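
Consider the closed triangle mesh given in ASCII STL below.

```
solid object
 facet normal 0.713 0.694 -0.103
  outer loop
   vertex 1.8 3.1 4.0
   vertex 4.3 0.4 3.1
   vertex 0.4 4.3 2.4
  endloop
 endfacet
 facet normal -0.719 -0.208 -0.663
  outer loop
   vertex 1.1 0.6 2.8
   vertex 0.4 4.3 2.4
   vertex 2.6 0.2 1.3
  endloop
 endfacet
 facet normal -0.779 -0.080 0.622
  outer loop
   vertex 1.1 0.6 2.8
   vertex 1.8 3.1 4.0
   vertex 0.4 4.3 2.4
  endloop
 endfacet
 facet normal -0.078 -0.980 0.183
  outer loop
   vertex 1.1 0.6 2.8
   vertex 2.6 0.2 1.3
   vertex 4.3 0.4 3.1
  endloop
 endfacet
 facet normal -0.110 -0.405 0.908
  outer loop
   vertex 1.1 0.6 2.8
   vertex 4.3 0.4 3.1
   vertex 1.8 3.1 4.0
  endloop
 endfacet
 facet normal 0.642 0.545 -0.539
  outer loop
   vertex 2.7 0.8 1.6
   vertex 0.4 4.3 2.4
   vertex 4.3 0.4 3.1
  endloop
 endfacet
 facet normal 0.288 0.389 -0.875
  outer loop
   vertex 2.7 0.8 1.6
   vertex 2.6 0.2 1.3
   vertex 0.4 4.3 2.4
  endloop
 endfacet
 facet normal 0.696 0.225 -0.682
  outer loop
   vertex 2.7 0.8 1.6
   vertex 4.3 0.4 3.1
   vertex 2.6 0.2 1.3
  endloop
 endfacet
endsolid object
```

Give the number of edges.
12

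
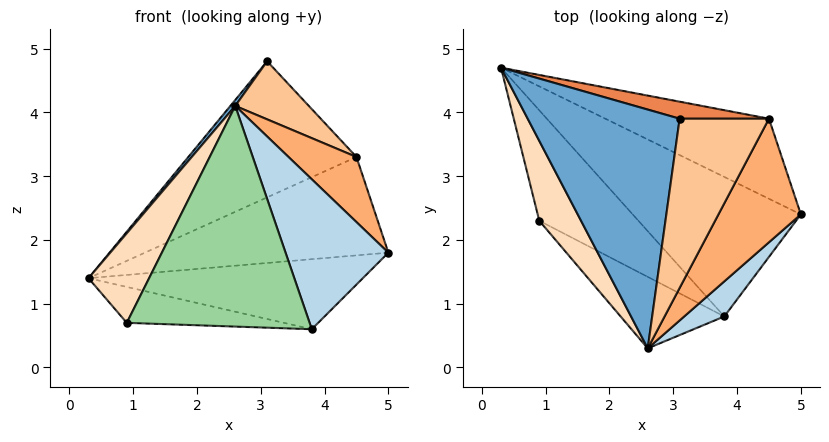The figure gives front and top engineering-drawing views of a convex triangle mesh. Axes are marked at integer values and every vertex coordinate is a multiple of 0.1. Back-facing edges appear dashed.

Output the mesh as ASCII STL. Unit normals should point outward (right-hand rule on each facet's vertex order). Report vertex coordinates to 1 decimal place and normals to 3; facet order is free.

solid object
 facet normal -0.774 -0.016 0.633
  outer loop
   vertex 3.1 3.9 4.8
   vertex 0.3 4.7 1.4
   vertex 2.6 0.3 4.1
  endloop
 endfacet
 facet normal 0.283 0.430 -0.857
  outer loop
   vertex 3.8 0.8 0.6
   vertex 0.3 4.7 1.4
   vertex 5.0 2.4 1.8
  endloop
 endfacet
 facet normal 0.731 -0.665 0.156
  outer loop
   vertex 3.8 0.8 0.6
   vertex 5.0 2.4 1.8
   vertex 2.6 0.3 4.1
  endloop
 endfacet
 facet normal 0.398 0.712 -0.579
  outer loop
   vertex 4.5 3.9 3.3
   vertex 5.0 2.4 1.8
   vertex 0.3 4.7 1.4
  endloop
 endfacet
 facet normal 0.132 0.984 0.123
  outer loop
   vertex 4.5 3.9 3.3
   vertex 0.3 4.7 1.4
   vertex 3.1 3.9 4.8
  endloop
 endfacet
 facet normal 0.782 -0.290 0.551
  outer loop
   vertex 4.5 3.9 3.3
   vertex 2.6 0.3 4.1
   vertex 5.0 2.4 1.8
  endloop
 endfacet
 facet normal 0.712 -0.228 0.664
  outer loop
   vertex 4.5 3.9 3.3
   vertex 3.1 3.9 4.8
   vertex 2.6 0.3 4.1
  endloop
 endfacet
 facet normal -0.911 -0.308 0.274
  outer loop
   vertex 0.9 2.3 0.7
   vertex 2.6 0.3 4.1
   vertex 0.3 4.7 1.4
  endloop
 endfacet
 facet normal 0.126 0.307 -0.943
  outer loop
   vertex 0.9 2.3 0.7
   vertex 0.3 4.7 1.4
   vertex 3.8 0.8 0.6
  endloop
 endfacet
 facet normal -0.449 -0.850 -0.275
  outer loop
   vertex 0.9 2.3 0.7
   vertex 3.8 0.8 0.6
   vertex 2.6 0.3 4.1
  endloop
 endfacet
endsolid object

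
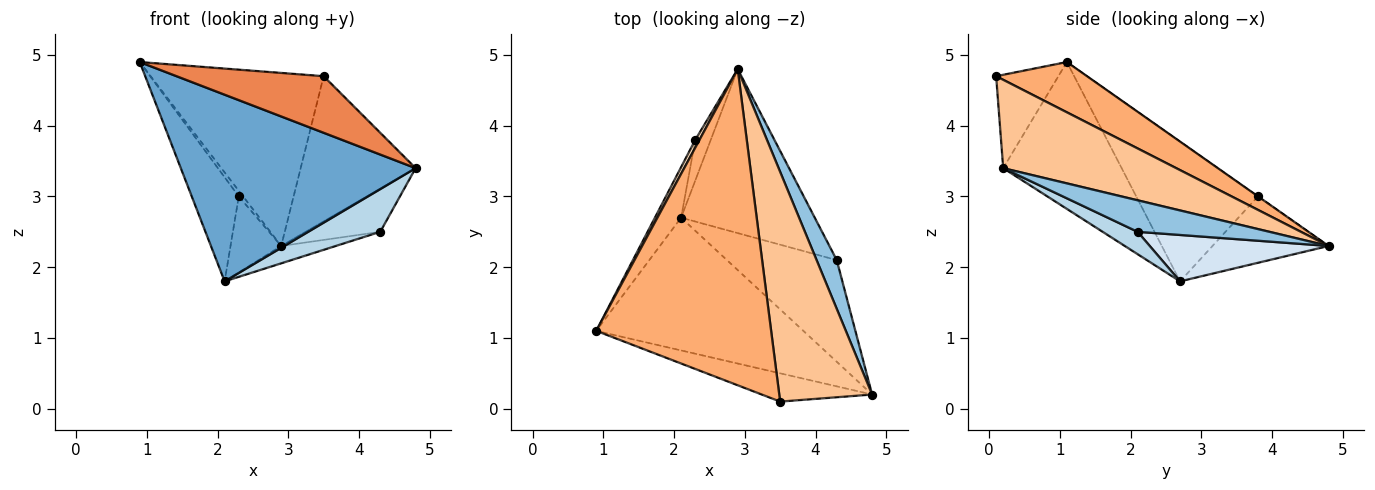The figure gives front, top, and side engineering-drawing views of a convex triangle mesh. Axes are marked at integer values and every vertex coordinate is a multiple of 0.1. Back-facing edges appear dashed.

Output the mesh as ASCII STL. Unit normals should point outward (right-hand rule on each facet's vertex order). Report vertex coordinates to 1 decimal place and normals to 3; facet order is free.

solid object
 facet normal -0.380 -0.754 -0.536
  outer loop
   vertex 2.1 2.7 1.8
   vertex 4.8 0.2 3.4
   vertex 0.9 1.1 4.9
  endloop
 endfacet
 facet normal 0.761 0.430 0.486
  outer loop
   vertex 4.3 2.1 2.5
   vertex 2.9 4.8 2.3
   vertex 4.8 0.2 3.4
  endloop
 endfacet
 facet normal 0.184 -0.381 -0.906
  outer loop
   vertex 4.3 2.1 2.5
   vertex 4.8 0.2 3.4
   vertex 2.1 2.7 1.8
  endloop
 endfacet
 facet normal 0.326 0.100 -0.940
  outer loop
   vertex 4.3 2.1 2.5
   vertex 2.1 2.7 1.8
   vertex 2.9 4.8 2.3
  endloop
 endfacet
 facet normal -0.354 -0.837 -0.418
  outer loop
   vertex 3.5 0.1 4.7
   vertex 0.9 1.1 4.9
   vertex 4.8 0.2 3.4
  endloop
 endfacet
 facet normal 0.244 0.466 0.851
  outer loop
   vertex 3.5 0.1 4.7
   vertex 2.9 4.8 2.3
   vertex 0.9 1.1 4.9
  endloop
 endfacet
 facet normal 0.627 0.416 0.659
  outer loop
   vertex 3.5 0.1 4.7
   vertex 4.8 0.2 3.4
   vertex 2.9 4.8 2.3
  endloop
 endfacet
 facet normal -0.037 0.588 0.808
  outer loop
   vertex 2.3 3.8 3.0
   vertex 0.9 1.1 4.9
   vertex 2.9 4.8 2.3
  endloop
 endfacet
 facet normal -0.919 0.355 -0.172
  outer loop
   vertex 2.3 3.8 3.0
   vertex 2.1 2.7 1.8
   vertex 0.9 1.1 4.9
  endloop
 endfacet
 facet normal -0.896 0.391 -0.209
  outer loop
   vertex 2.3 3.8 3.0
   vertex 2.9 4.8 2.3
   vertex 2.1 2.7 1.8
  endloop
 endfacet
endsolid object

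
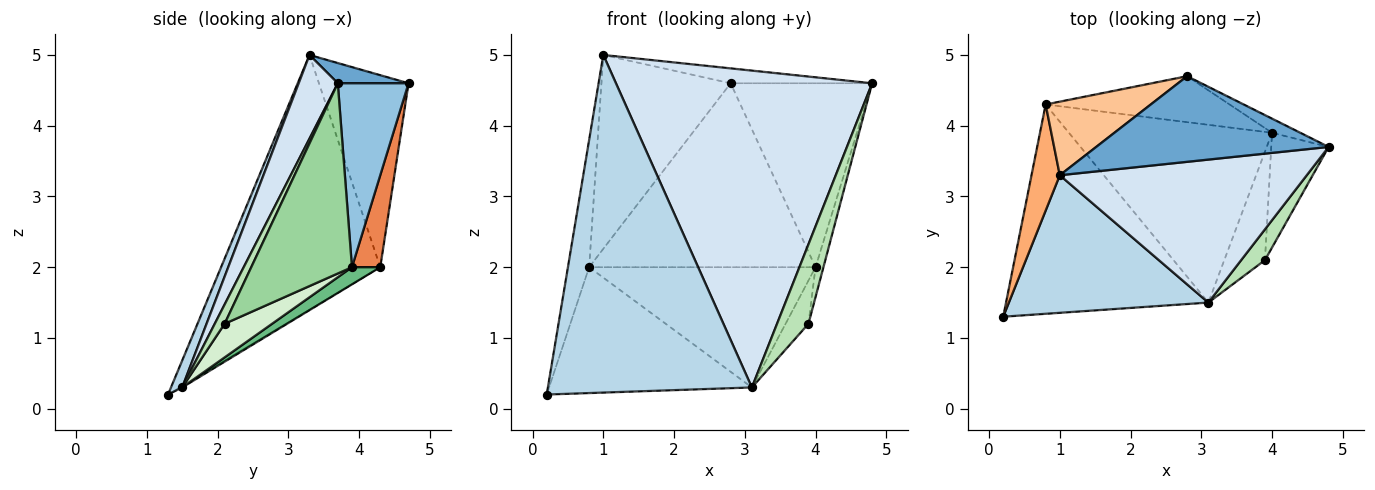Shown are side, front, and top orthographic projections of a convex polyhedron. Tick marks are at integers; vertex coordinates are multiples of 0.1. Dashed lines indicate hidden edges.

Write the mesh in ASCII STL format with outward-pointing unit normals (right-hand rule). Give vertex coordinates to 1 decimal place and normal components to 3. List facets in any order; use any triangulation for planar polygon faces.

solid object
 facet normal 0.085 0.171 0.982
  outer loop
   vertex 1.0 3.3 5.0
   vertex 4.8 3.7 4.6
   vertex 2.8 4.7 4.6
  endloop
 endfacet
 facet normal 0.446 0.892 -0.069
  outer loop
   vertex 4.0 3.9 2.0
   vertex 2.8 4.7 4.6
   vertex 4.8 3.7 4.6
  endloop
 endfacet
 facet normal 0.051 -0.925 0.377
  outer loop
   vertex 3.1 1.5 0.3
   vertex 1.0 3.3 5.0
   vertex 0.2 1.3 0.2
  endloop
 endfacet
 facet normal 0.138 -0.903 0.407
  outer loop
   vertex 3.1 1.5 0.3
   vertex 4.8 3.7 4.6
   vertex 1.0 3.3 5.0
  endloop
 endfacet
 facet normal 0.120 0.963 -0.241
  outer loop
   vertex 0.8 4.3 2.0
   vertex 2.8 4.7 4.6
   vertex 4.0 3.9 2.0
  endloop
 endfacet
 facet normal -0.985 0.131 0.109
  outer loop
   vertex 0.8 4.3 2.0
   vertex 0.2 1.3 0.2
   vertex 1.0 3.3 5.0
  endloop
 endfacet
 facet normal -0.544 0.784 0.298
  outer loop
   vertex 0.8 4.3 2.0
   vertex 1.0 3.3 5.0
   vertex 2.8 4.7 4.6
  endloop
 endfacet
 facet normal -0.006 0.515 -0.857
  outer loop
   vertex 0.8 4.3 2.0
   vertex 3.1 1.5 0.3
   vertex 0.2 1.3 0.2
  endloop
 endfacet
 facet normal 0.070 0.559 -0.826
  outer loop
   vertex 0.8 4.3 2.0
   vertex 4.0 3.9 2.0
   vertex 3.1 1.5 0.3
  endloop
 endfacet
 facet normal 0.955 0.075 -0.288
  outer loop
   vertex 3.9 2.1 1.2
   vertex 4.0 3.9 2.0
   vertex 4.8 3.7 4.6
  endloop
 endfacet
 facet normal 0.281 -0.895 0.347
  outer loop
   vertex 3.9 2.1 1.2
   vertex 4.8 3.7 4.6
   vertex 3.1 1.5 0.3
  endloop
 endfacet
 facet normal 0.609 0.294 -0.737
  outer loop
   vertex 3.9 2.1 1.2
   vertex 3.1 1.5 0.3
   vertex 4.0 3.9 2.0
  endloop
 endfacet
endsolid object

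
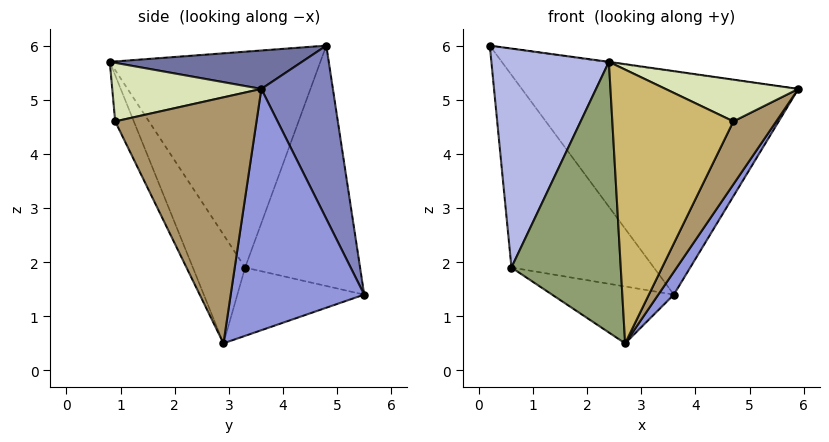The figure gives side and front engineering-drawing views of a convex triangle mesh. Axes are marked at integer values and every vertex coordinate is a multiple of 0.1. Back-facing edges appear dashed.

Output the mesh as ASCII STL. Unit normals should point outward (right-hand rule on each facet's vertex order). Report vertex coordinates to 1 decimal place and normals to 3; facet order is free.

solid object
 facet normal 0.139 0.002 0.990
  outer loop
   vertex 2.4 0.8 5.7
   vertex 5.9 3.6 5.2
   vertex 0.2 4.8 6.0
  endloop
 endfacet
 facet normal 0.238 0.919 0.315
  outer loop
   vertex 3.6 5.5 1.4
   vertex 0.2 4.8 6.0
   vertex 5.9 3.6 5.2
  endloop
 endfacet
 facet normal 0.829 -0.097 -0.550
  outer loop
   vertex 3.6 5.5 1.4
   vertex 5.9 3.6 5.2
   vertex 2.7 2.9 0.5
  endloop
 endfacet
 facet normal -0.869 -0.485 0.093
  outer loop
   vertex 0.6 3.3 1.9
   vertex 2.4 0.8 5.7
   vertex 0.2 4.8 6.0
  endloop
 endfacet
 facet normal -0.402 -0.841 -0.363
  outer loop
   vertex 0.6 3.3 1.9
   vertex 2.7 2.9 0.5
   vertex 2.4 0.8 5.7
  endloop
 endfacet
 facet normal -0.594 0.735 -0.327
  outer loop
   vertex 0.6 3.3 1.9
   vertex 0.2 4.8 6.0
   vertex 3.6 5.5 1.4
  endloop
 endfacet
 facet normal -0.444 0.426 -0.788
  outer loop
   vertex 0.6 3.3 1.9
   vertex 3.6 5.5 1.4
   vertex 2.7 2.9 0.5
  endloop
 endfacet
 facet normal 0.414 -0.369 0.832
  outer loop
   vertex 4.7 0.9 4.6
   vertex 5.9 3.6 5.2
   vertex 2.4 0.8 5.7
  endloop
 endfacet
 facet normal 0.818 -0.248 -0.520
  outer loop
   vertex 4.7 0.9 4.6
   vertex 2.7 2.9 0.5
   vertex 5.9 3.6 5.2
  endloop
 endfacet
 facet normal -0.141 -0.915 -0.378
  outer loop
   vertex 4.7 0.9 4.6
   vertex 2.4 0.8 5.7
   vertex 2.7 2.9 0.5
  endloop
 endfacet
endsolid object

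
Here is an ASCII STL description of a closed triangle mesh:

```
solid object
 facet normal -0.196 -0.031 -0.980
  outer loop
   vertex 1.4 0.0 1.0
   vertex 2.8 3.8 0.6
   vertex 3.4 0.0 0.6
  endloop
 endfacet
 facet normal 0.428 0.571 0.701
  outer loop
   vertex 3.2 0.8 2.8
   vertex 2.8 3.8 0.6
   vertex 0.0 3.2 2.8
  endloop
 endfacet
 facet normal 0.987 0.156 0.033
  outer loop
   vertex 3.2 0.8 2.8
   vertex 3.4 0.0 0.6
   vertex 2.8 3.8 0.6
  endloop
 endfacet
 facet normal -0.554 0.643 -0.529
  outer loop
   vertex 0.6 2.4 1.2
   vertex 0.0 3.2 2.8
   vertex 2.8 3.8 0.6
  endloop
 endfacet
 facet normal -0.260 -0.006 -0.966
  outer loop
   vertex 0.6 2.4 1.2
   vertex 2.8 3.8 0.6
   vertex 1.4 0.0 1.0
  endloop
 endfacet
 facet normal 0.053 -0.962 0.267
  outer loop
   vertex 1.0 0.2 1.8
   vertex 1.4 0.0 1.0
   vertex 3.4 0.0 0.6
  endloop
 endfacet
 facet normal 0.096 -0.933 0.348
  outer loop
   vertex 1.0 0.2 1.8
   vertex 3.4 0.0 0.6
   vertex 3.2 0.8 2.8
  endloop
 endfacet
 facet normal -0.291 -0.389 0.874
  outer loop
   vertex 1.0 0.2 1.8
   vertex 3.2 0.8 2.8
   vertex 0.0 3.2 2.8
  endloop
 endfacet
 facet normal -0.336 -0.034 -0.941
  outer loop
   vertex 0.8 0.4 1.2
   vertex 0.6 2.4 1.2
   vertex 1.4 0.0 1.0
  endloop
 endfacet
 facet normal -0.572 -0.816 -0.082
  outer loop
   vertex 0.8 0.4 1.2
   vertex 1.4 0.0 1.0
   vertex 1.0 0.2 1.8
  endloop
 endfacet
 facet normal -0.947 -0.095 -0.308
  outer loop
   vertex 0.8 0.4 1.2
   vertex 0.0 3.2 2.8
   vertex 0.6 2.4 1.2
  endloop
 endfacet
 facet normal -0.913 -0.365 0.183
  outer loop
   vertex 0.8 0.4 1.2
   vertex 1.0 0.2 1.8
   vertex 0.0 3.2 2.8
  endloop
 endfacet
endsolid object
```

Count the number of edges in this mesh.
18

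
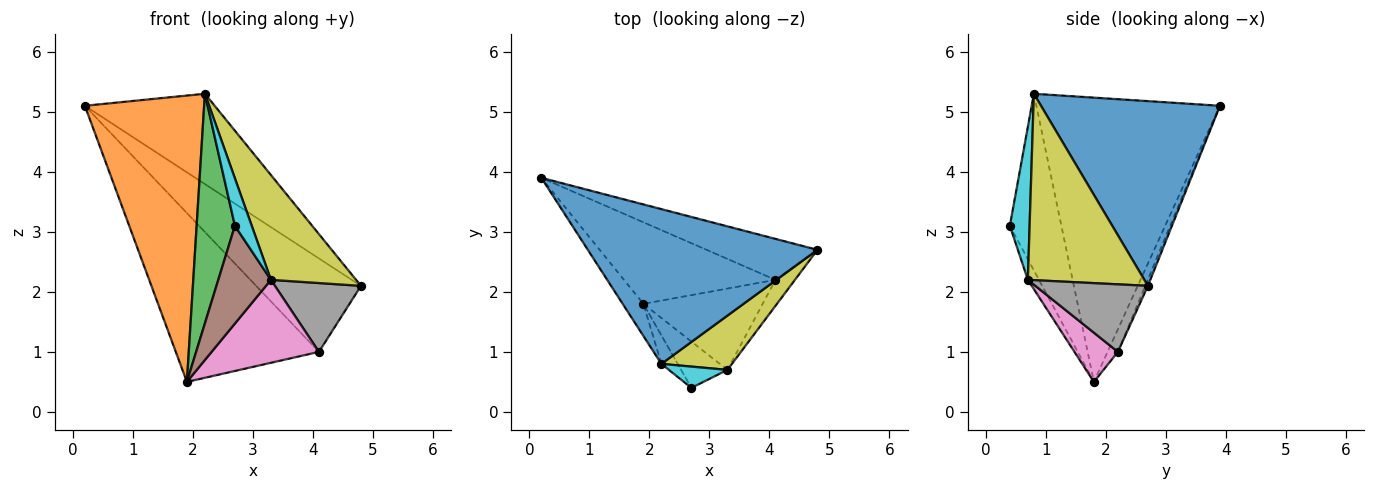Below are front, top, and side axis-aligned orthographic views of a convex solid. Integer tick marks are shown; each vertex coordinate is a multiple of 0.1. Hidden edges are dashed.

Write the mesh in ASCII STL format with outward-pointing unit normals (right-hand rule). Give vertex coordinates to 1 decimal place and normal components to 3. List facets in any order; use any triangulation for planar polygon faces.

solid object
 facet normal 0.571 0.414 0.709
  outer loop
   vertex 2.2 0.8 5.3
   vertex 4.8 2.7 2.1
   vertex 0.2 3.9 5.1
  endloop
 endfacet
 facet normal -0.837 -0.544 -0.061
  outer loop
   vertex 2.2 0.8 5.3
   vertex 0.2 3.9 5.1
   vertex 1.9 1.8 0.5
  endloop
 endfacet
 facet normal -0.801 -0.595 -0.074
  outer loop
   vertex 2.2 0.8 5.3
   vertex 1.9 1.8 0.5
   vertex 2.7 0.4 3.1
  endloop
 endfacet
 facet normal -0.023 0.916 -0.402
  outer loop
   vertex 4.1 2.2 1.0
   vertex 0.2 3.9 5.1
   vertex 4.8 2.7 2.1
  endloop
 endfacet
 facet normal -0.065 0.899 -0.434
  outer loop
   vertex 4.1 2.2 1.0
   vertex 1.9 1.8 0.5
   vertex 0.2 3.9 5.1
  endloop
 endfacet
 facet normal -0.187 -0.888 -0.421
  outer loop
   vertex 3.3 0.7 2.2
   vertex 2.7 0.4 3.1
   vertex 1.9 1.8 0.5
  endloop
 endfacet
 facet normal 0.278 -0.686 -0.673
  outer loop
   vertex 3.3 0.7 2.2
   vertex 1.9 1.8 0.5
   vertex 4.1 2.2 1.0
  endloop
 endfacet
 facet normal 0.774 -0.592 -0.224
  outer loop
   vertex 3.3 0.7 2.2
   vertex 4.1 2.2 1.0
   vertex 4.8 2.7 2.1
  endloop
 endfacet
 facet normal 0.772 -0.564 0.292
  outer loop
   vertex 3.3 0.7 2.2
   vertex 4.8 2.7 2.1
   vertex 2.2 0.8 5.3
  endloop
 endfacet
 facet normal 0.731 -0.623 0.279
  outer loop
   vertex 3.3 0.7 2.2
   vertex 2.2 0.8 5.3
   vertex 2.7 0.4 3.1
  endloop
 endfacet
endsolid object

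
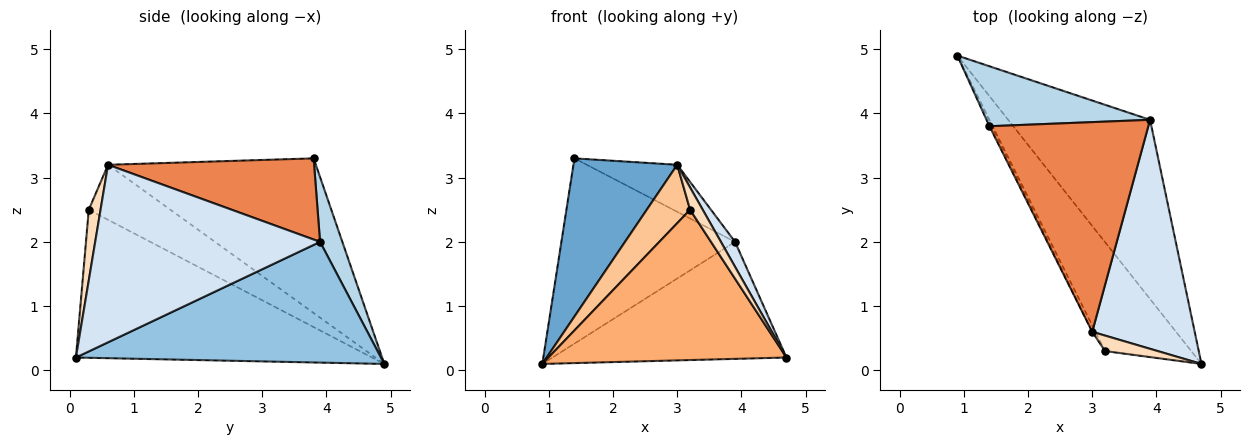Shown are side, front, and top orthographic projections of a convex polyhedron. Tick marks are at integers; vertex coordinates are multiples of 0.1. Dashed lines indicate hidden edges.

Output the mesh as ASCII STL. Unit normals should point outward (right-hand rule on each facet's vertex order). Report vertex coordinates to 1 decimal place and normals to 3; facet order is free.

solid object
 facet normal -0.895 -0.447 -0.014
  outer loop
   vertex 3.0 0.6 3.2
   vertex 1.4 3.8 3.3
   vertex 0.9 4.9 0.1
  endloop
 endfacet
 facet normal 0.580 0.445 -0.682
  outer loop
   vertex 3.9 3.9 2.0
   vertex 4.7 0.1 0.2
   vertex 0.9 4.9 0.1
  endloop
 endfacet
 facet normal 0.121 0.944 0.306
  outer loop
   vertex 3.9 3.9 2.0
   vertex 0.9 4.9 0.1
   vertex 1.4 3.8 3.3
  endloop
 endfacet
 facet normal 0.865 -0.054 0.499
  outer loop
   vertex 3.9 3.9 2.0
   vertex 3.0 0.6 3.2
   vertex 4.7 0.1 0.2
  endloop
 endfacet
 facet normal 0.446 0.196 0.873
  outer loop
   vertex 3.9 3.9 2.0
   vertex 1.4 3.8 3.3
   vertex 3.0 0.6 3.2
  endloop
 endfacet
 facet normal -0.710 -0.570 -0.413
  outer loop
   vertex 3.2 0.3 2.5
   vertex 0.9 4.9 0.1
   vertex 4.7 0.1 0.2
  endloop
 endfacet
 facet normal -0.882 -0.468 -0.052
  outer loop
   vertex 3.2 0.3 2.5
   vertex 3.0 0.6 3.2
   vertex 0.9 4.9 0.1
  endloop
 endfacet
 facet normal 0.608 -0.652 0.453
  outer loop
   vertex 3.2 0.3 2.5
   vertex 4.7 0.1 0.2
   vertex 3.0 0.6 3.2
  endloop
 endfacet
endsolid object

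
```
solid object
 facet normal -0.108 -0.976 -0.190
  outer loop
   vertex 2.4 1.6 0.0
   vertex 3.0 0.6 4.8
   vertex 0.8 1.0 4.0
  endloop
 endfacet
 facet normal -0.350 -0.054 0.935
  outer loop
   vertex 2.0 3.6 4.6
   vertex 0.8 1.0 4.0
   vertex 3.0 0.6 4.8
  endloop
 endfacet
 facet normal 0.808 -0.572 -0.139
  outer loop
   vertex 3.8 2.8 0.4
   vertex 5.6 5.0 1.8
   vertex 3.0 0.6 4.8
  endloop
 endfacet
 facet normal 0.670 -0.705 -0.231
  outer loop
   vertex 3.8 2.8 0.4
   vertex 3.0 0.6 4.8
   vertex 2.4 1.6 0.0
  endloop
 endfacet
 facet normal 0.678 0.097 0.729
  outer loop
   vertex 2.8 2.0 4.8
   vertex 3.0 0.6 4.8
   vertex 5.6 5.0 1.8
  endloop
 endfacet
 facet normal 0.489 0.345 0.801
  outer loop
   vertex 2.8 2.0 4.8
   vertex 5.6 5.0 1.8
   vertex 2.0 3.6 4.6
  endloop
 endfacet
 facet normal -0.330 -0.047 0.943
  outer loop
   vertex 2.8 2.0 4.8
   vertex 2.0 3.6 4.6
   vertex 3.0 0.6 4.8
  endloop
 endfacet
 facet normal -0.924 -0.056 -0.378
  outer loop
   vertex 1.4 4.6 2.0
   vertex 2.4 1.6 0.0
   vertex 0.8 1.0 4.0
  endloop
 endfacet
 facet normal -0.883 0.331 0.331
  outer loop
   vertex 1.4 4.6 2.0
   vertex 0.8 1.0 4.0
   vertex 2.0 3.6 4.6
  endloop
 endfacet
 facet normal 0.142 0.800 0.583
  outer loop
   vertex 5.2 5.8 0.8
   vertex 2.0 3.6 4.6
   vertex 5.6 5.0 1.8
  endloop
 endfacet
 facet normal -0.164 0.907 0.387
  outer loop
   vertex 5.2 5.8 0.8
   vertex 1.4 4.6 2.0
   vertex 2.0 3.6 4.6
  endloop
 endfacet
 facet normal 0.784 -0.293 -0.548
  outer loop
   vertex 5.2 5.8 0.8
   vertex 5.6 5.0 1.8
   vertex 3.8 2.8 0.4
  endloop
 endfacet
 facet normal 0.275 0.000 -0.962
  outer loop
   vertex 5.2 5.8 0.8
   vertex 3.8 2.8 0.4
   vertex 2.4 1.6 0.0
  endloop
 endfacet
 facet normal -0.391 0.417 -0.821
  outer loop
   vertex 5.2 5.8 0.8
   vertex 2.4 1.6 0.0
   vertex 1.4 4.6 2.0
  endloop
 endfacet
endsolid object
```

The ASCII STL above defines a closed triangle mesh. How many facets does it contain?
14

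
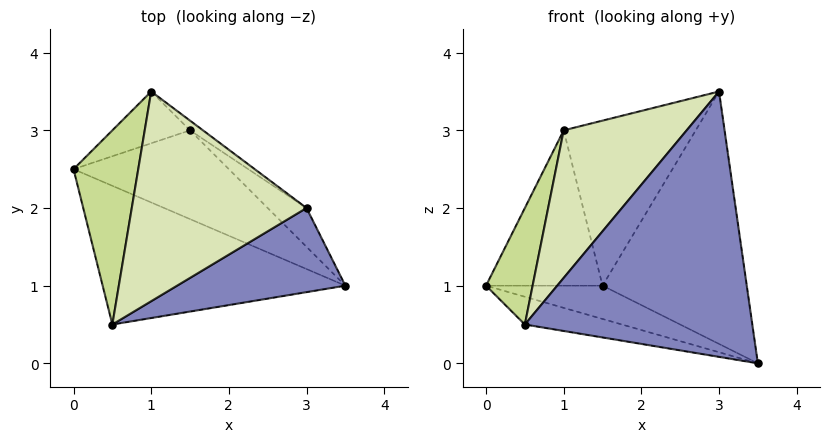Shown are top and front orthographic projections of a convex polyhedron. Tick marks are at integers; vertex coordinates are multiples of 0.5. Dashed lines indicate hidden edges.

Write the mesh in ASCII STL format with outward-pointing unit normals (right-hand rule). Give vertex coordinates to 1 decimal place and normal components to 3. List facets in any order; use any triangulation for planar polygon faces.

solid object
 facet normal -0.192 0.192 -0.962
  outer loop
   vertex 0.5 0.5 0.5
   vertex 0.0 2.5 1.0
   vertex 3.5 1.0 0.0
  endloop
 endfacet
 facet normal 0.205 -0.933 0.296
  outer loop
   vertex 3.0 2.0 3.5
   vertex 0.5 0.5 0.5
   vertex 3.5 1.0 0.0
  endloop
 endfacet
 facet normal -0.116 0.349 -0.930
  outer loop
   vertex 1.5 3.0 1.0
   vertex 3.5 1.0 0.0
   vertex 0.0 2.5 1.0
  endloop
 endfacet
 facet normal 0.674 0.730 -0.112
  outer loop
   vertex 1.5 3.0 1.0
   vertex 3.0 2.0 3.5
   vertex 3.5 1.0 0.0
  endloop
 endfacet
 facet normal -0.302 0.905 -0.302
  outer loop
   vertex 1.0 3.5 3.0
   vertex 1.5 3.0 1.0
   vertex 0.0 2.5 1.0
  endloop
 endfacet
 facet normal 0.607 0.793 -0.047
  outer loop
   vertex 1.0 3.5 3.0
   vertex 3.0 2.0 3.5
   vertex 1.5 3.0 1.0
  endloop
 endfacet
 facet normal -0.768 -0.329 0.549
  outer loop
   vertex 1.0 3.5 3.0
   vertex 0.0 2.5 1.0
   vertex 0.5 0.5 0.5
  endloop
 endfacet
 facet normal -0.537 -0.486 0.690
  outer loop
   vertex 1.0 3.5 3.0
   vertex 0.5 0.5 0.5
   vertex 3.0 2.0 3.5
  endloop
 endfacet
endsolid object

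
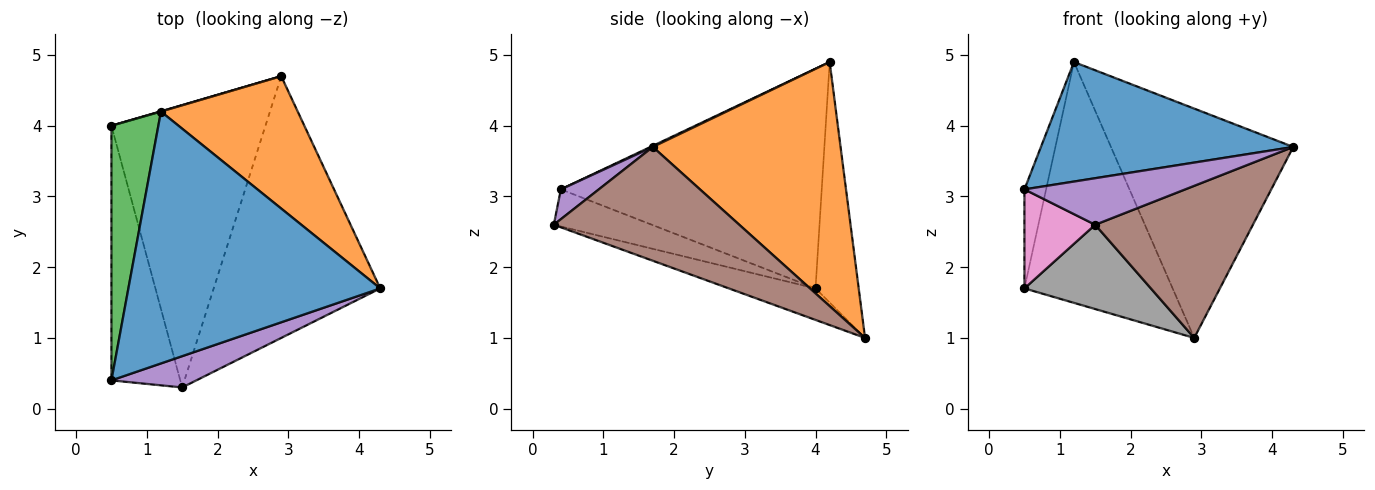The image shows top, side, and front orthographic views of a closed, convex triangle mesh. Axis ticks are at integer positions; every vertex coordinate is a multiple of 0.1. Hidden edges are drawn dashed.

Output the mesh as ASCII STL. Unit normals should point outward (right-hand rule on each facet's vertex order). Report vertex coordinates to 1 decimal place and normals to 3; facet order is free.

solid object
 facet normal 0.004 -0.429 0.903
  outer loop
   vertex 1.2 4.2 4.9
   vertex 0.5 0.4 3.1
   vertex 4.3 1.7 3.7
  endloop
 endfacet
 facet normal 0.666 0.646 0.373
  outer loop
   vertex 2.9 4.7 1.0
   vertex 1.2 4.2 4.9
   vertex 4.3 1.7 3.7
  endloop
 endfacet
 facet normal -0.975 0.081 0.208
  outer loop
   vertex 0.5 4.0 1.7
   vertex 0.5 0.4 3.1
   vertex 1.2 4.2 4.9
  endloop
 endfacet
 facet normal -0.280 0.960 0.001
  outer loop
   vertex 0.5 4.0 1.7
   vertex 1.2 4.2 4.9
   vertex 2.9 4.7 1.0
  endloop
 endfacet
 facet normal 0.192 -0.815 0.547
  outer loop
   vertex 1.5 0.3 2.6
   vertex 4.3 1.7 3.7
   vertex 0.5 0.4 3.1
  endloop
 endfacet
 facet normal 0.509 -0.433 -0.744
  outer loop
   vertex 1.5 0.3 2.6
   vertex 2.9 4.7 1.0
   vertex 4.3 1.7 3.7
  endloop
 endfacet
 facet normal -0.449 -0.324 -0.833
  outer loop
   vertex 1.5 0.3 2.6
   vertex 0.5 0.4 3.1
   vertex 0.5 4.0 1.7
  endloop
 endfacet
 facet normal -0.192 -0.281 -0.940
  outer loop
   vertex 1.5 0.3 2.6
   vertex 0.5 4.0 1.7
   vertex 2.9 4.7 1.0
  endloop
 endfacet
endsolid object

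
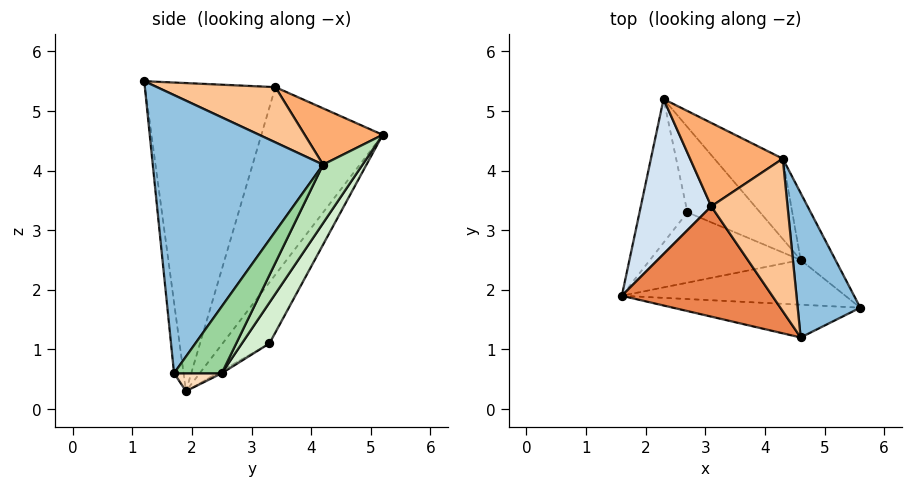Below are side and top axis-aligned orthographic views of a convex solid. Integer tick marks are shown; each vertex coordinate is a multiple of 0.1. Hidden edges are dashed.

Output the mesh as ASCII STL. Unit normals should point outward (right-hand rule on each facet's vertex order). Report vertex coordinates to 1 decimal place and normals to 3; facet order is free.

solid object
 facet normal -0.041 -0.993 -0.110
  outer loop
   vertex 4.6 1.2 5.5
   vertex 1.6 1.9 0.3
   vertex 5.6 1.7 0.6
  endloop
 endfacet
 facet normal 0.957 0.196 0.215
  outer loop
   vertex 4.3 4.2 4.1
   vertex 4.6 1.2 5.5
   vertex 5.6 1.7 0.6
  endloop
 endfacet
 facet normal -0.565 0.697 -0.443
  outer loop
   vertex 2.7 3.3 1.1
   vertex 1.6 1.9 0.3
   vertex 2.3 5.2 4.6
  endloop
 endfacet
 facet normal -0.906 -0.251 0.340
  outer loop
   vertex 3.1 3.4 5.4
   vertex 2.3 5.2 4.6
   vertex 1.6 1.9 0.3
  endloop
 endfacet
 facet normal -0.773 -0.510 0.377
  outer loop
   vertex 3.1 3.4 5.4
   vertex 1.6 1.9 0.3
   vertex 4.6 1.2 5.5
  endloop
 endfacet
 facet normal 0.443 0.521 0.730
  outer loop
   vertex 3.1 3.4 5.4
   vertex 4.3 4.2 4.1
   vertex 2.3 5.2 4.6
  endloop
 endfacet
 facet normal 0.537 0.400 0.742
  outer loop
   vertex 3.1 3.4 5.4
   vertex 4.6 1.2 5.5
   vertex 4.3 4.2 4.1
  endloop
 endfacet
 facet normal 0.079 0.099 -0.992
  outer loop
   vertex 4.6 2.5 0.6
   vertex 5.6 1.7 0.6
   vertex 1.6 1.9 0.3
  endloop
 endfacet
 facet normal -0.015 0.505 -0.863
  outer loop
   vertex 4.6 2.5 0.6
   vertex 1.6 1.9 0.3
   vertex 2.7 3.3 1.1
  endloop
 endfacet
 facet normal 0.594 0.742 -0.310
  outer loop
   vertex 4.6 2.5 0.6
   vertex 4.3 4.2 4.1
   vertex 5.6 1.7 0.6
  endloop
 endfacet
 facet normal 0.332 0.859 -0.389
  outer loop
   vertex 4.6 2.5 0.6
   vertex 2.3 5.2 4.6
   vertex 4.3 4.2 4.1
  endloop
 endfacet
 facet normal 0.248 0.863 -0.440
  outer loop
   vertex 4.6 2.5 0.6
   vertex 2.7 3.3 1.1
   vertex 2.3 5.2 4.6
  endloop
 endfacet
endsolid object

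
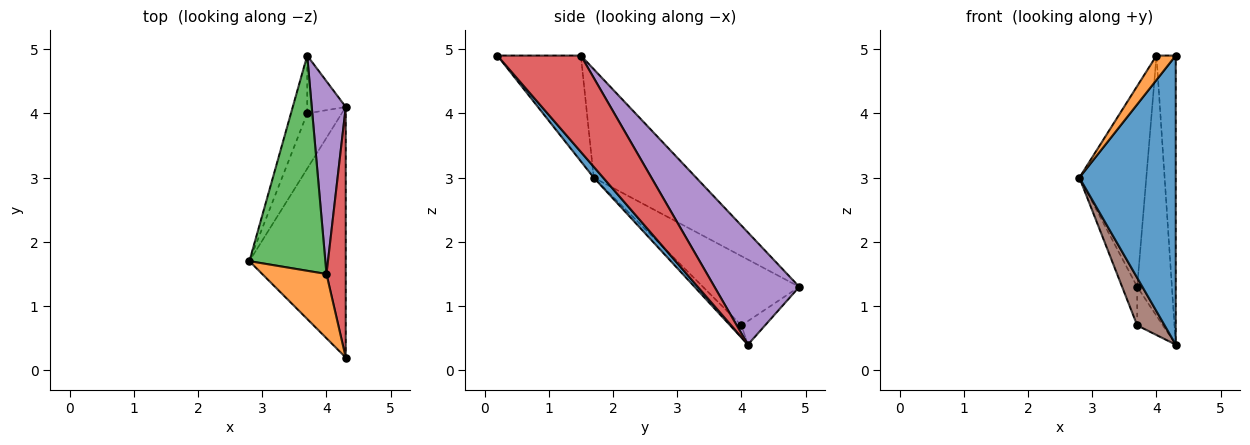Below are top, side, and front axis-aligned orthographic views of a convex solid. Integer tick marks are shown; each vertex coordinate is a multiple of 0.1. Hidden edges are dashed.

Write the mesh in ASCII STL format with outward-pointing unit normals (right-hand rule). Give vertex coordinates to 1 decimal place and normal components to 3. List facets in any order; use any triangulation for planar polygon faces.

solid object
 facet normal 0.074 -0.754 -0.653
  outer loop
   vertex 4.3 0.2 4.9
   vertex 2.8 1.7 3.0
   vertex 4.3 4.1 0.4
  endloop
 endfacet
 facet normal -0.839 -0.194 0.509
  outer loop
   vertex 4.0 1.5 4.9
   vertex 2.8 1.7 3.0
   vertex 4.3 0.2 4.9
  endloop
 endfacet
 facet normal -0.722 0.472 0.506
  outer loop
   vertex 4.0 1.5 4.9
   vertex 3.7 4.9 1.3
   vertex 2.8 1.7 3.0
  endloop
 endfacet
 facet normal 0.956 0.221 0.191
  outer loop
   vertex 4.0 1.5 4.9
   vertex 4.3 0.2 4.9
   vertex 4.3 4.1 0.4
  endloop
 endfacet
 facet normal 0.891 0.365 0.270
  outer loop
   vertex 4.0 1.5 4.9
   vertex 4.3 4.1 0.4
   vertex 3.7 4.9 1.3
  endloop
 endfacet
 facet normal -0.261 -0.630 -0.732
  outer loop
   vertex 3.7 4.0 0.7
   vertex 4.3 4.1 0.4
   vertex 2.8 1.7 3.0
  endloop
 endfacet
 facet normal -0.962 0.151 -0.226
  outer loop
   vertex 3.7 4.0 0.7
   vertex 2.8 1.7 3.0
   vertex 3.7 4.9 1.3
  endloop
 endfacet
 facet normal -0.453 0.494 -0.742
  outer loop
   vertex 3.7 4.0 0.7
   vertex 3.7 4.9 1.3
   vertex 4.3 4.1 0.4
  endloop
 endfacet
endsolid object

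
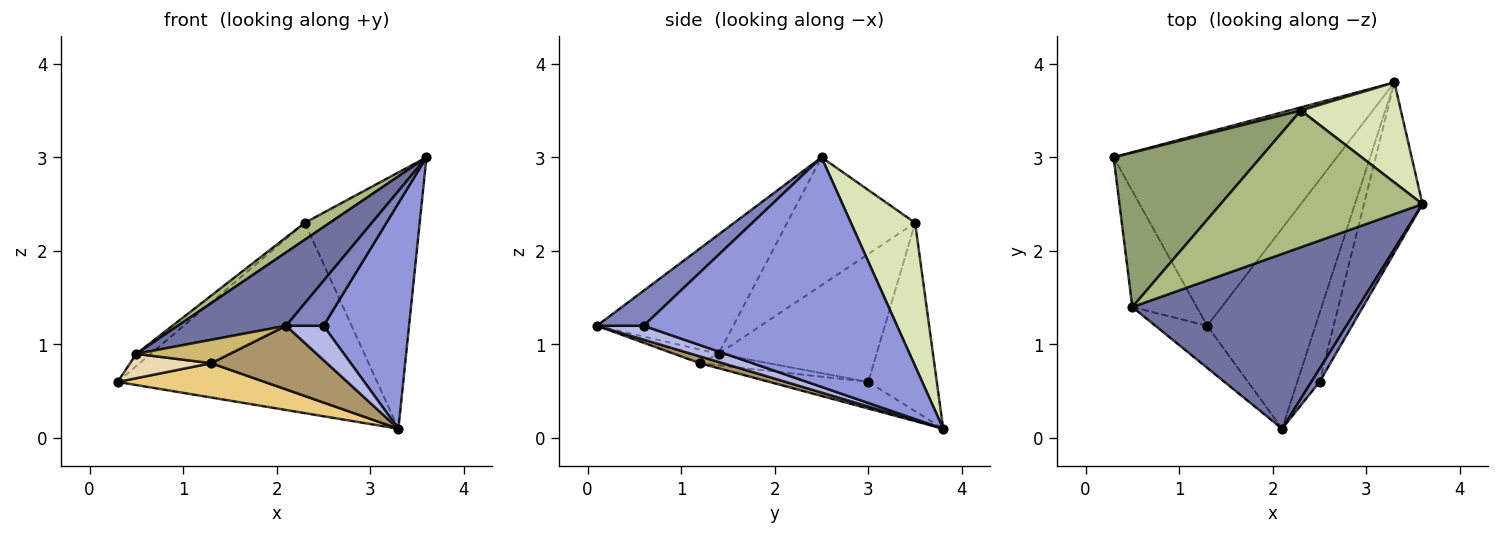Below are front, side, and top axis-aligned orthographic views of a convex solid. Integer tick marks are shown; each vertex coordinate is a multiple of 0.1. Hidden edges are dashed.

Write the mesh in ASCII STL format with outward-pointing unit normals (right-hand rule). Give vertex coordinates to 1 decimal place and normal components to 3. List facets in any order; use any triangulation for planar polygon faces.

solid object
 facet normal -0.438 -0.348 0.829
  outer loop
   vertex 0.5 1.4 0.9
   vertex 2.1 0.1 1.2
   vertex 3.6 2.5 3.0
  endloop
 endfacet
 facet normal 0.768 -0.615 0.179
  outer loop
   vertex 2.5 0.6 1.2
   vertex 3.6 2.5 3.0
   vertex 2.1 0.1 1.2
  endloop
 endfacet
 facet normal 0.921 -0.311 -0.235
  outer loop
   vertex 2.5 0.6 1.2
   vertex 3.3 3.8 0.1
   vertex 3.6 2.5 3.0
  endloop
 endfacet
 facet normal 0.488 -0.390 -0.781
  outer loop
   vertex 2.5 0.6 1.2
   vertex 2.1 0.1 1.2
   vertex 3.3 3.8 0.1
  endloop
 endfacet
 facet normal -0.655 0.059 0.753
  outer loop
   vertex 2.3 3.5 2.3
   vertex 0.3 3.0 0.6
   vertex 0.5 1.4 0.9
  endloop
 endfacet
 facet normal -0.532 -0.104 0.840
  outer loop
   vertex 2.3 3.5 2.3
   vertex 0.5 1.4 0.9
   vertex 3.6 2.5 3.0
  endloop
 endfacet
 facet normal -0.255 0.967 0.016
  outer loop
   vertex 2.3 3.5 2.3
   vertex 3.3 3.8 0.1
   vertex 0.3 3.0 0.6
  endloop
 endfacet
 facet normal 0.462 0.826 0.323
  outer loop
   vertex 2.3 3.5 2.3
   vertex 3.6 2.5 3.0
   vertex 3.3 3.8 0.1
  endloop
 endfacet
 facet normal 0.060 -0.302 -0.951
  outer loop
   vertex 1.3 1.2 0.8
   vertex 3.3 3.8 0.1
   vertex 2.1 0.1 1.2
  endloop
 endfacet
 facet normal -0.225 -0.473 -0.852
  outer loop
   vertex 1.3 1.2 0.8
   vertex 2.1 0.1 1.2
   vertex 0.5 1.4 0.9
  endloop
 endfacet
 facet normal -0.117 -0.173 -0.978
  outer loop
   vertex 1.3 1.2 0.8
   vertex 0.3 3.0 0.6
   vertex 3.3 3.8 0.1
  endloop
 endfacet
 facet normal -0.171 -0.202 -0.964
  outer loop
   vertex 1.3 1.2 0.8
   vertex 0.5 1.4 0.9
   vertex 0.3 3.0 0.6
  endloop
 endfacet
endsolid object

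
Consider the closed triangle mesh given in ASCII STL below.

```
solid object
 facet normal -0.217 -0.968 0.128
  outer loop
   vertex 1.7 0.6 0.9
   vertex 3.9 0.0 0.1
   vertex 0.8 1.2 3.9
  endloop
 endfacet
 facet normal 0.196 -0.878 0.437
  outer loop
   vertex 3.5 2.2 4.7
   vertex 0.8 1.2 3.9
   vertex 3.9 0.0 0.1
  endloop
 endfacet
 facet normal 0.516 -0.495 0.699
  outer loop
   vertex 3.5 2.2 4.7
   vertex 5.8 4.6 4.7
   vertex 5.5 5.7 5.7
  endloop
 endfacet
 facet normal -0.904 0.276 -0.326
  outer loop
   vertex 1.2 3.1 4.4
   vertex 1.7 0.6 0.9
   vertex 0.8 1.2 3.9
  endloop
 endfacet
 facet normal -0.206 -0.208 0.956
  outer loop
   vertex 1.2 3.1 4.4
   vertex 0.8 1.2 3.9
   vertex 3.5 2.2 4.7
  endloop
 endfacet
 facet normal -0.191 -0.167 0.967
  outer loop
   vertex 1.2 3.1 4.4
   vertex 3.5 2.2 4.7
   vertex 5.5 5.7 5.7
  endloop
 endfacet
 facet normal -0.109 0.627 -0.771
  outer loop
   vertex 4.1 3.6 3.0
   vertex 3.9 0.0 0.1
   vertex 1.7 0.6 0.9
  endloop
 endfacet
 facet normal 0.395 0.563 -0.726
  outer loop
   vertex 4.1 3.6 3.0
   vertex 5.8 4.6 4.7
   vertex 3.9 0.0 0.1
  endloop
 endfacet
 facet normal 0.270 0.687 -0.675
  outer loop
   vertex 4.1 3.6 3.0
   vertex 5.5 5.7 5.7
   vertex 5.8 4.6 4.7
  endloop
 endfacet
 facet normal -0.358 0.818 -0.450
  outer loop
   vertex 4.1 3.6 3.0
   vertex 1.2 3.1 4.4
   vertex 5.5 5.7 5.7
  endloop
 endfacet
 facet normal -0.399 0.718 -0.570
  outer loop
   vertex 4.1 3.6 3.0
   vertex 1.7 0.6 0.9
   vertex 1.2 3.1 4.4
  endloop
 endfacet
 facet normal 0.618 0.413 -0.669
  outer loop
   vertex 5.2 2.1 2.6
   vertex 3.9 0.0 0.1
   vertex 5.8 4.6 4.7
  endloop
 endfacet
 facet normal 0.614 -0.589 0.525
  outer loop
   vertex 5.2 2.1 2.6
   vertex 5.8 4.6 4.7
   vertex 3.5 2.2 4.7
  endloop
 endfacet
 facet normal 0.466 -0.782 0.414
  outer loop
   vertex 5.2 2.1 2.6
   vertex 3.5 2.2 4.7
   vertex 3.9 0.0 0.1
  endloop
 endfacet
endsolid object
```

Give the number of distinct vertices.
9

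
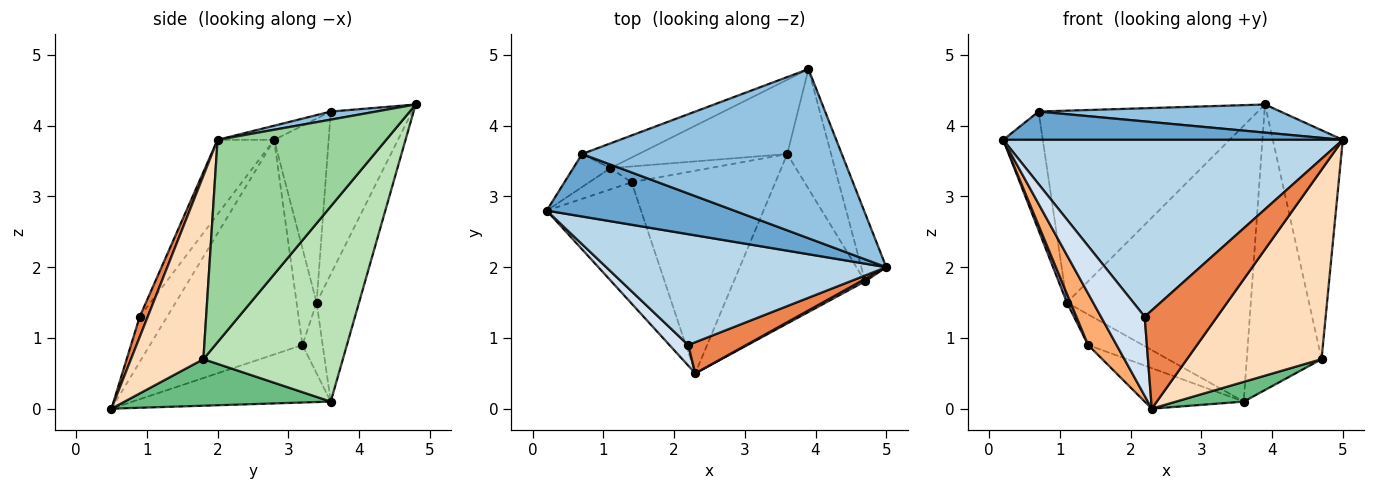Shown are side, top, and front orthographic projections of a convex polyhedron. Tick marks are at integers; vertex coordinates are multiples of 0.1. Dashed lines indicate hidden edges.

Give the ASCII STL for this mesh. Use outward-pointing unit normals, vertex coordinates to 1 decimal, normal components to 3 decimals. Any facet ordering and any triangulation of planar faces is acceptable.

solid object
 facet normal -0.069 -0.412 0.909
  outer loop
   vertex 0.7 3.6 4.2
   vertex 0.2 2.8 3.8
   vertex 5.0 2.0 3.8
  endloop
 endfacet
 facet normal 0.031 -0.164 0.986
  outer loop
   vertex 0.7 3.6 4.2
   vertex 5.0 2.0 3.8
   vertex 3.9 4.8 4.3
  endloop
 endfacet
 facet normal -0.140 -0.839 0.526
  outer loop
   vertex 2.2 0.9 1.3
   vertex 5.0 2.0 3.8
   vertex 0.2 2.8 3.8
  endloop
 endfacet
 facet normal -0.518 -0.828 0.215
  outer loop
   vertex 2.2 0.9 1.3
   vertex 0.2 2.8 3.8
   vertex 2.3 0.5 0.0
  endloop
 endfacet
 facet normal 0.105 -0.948 0.300
  outer loop
   vertex 2.2 0.9 1.3
   vertex 2.3 0.5 0.0
   vertex 5.0 2.0 3.8
  endloop
 endfacet
 facet normal -0.902 -0.169 -0.397
  outer loop
   vertex 1.4 3.2 0.9
   vertex 2.3 0.5 0.0
   vertex 0.2 2.8 3.8
  endloop
 endfacet
 facet normal -0.365 0.183 -0.913
  outer loop
   vertex 1.4 3.2 0.9
   vertex 3.6 3.6 0.1
   vertex 2.3 0.5 0.0
  endloop
 endfacet
 facet normal 0.474 -0.881 0.011
  outer loop
   vertex 4.7 1.8 0.7
   vertex 5.0 2.0 3.8
   vertex 2.3 0.5 0.0
  endloop
 endfacet
 facet normal 0.332 -0.109 -0.937
  outer loop
   vertex 4.7 1.8 0.7
   vertex 2.3 0.5 0.0
   vertex 3.6 3.6 0.1
  endloop
 endfacet
 facet normal 0.918 0.381 -0.113
  outer loop
   vertex 4.7 1.8 0.7
   vertex 3.9 4.8 4.3
   vertex 5.0 2.0 3.8
  endloop
 endfacet
 facet normal 0.865 0.464 -0.194
  outer loop
   vertex 4.7 1.8 0.7
   vertex 3.6 3.6 0.1
   vertex 3.9 4.8 4.3
  endloop
 endfacet
 facet normal -0.799 0.580 -0.161
  outer loop
   vertex 1.1 3.4 1.5
   vertex 0.2 2.8 3.8
   vertex 0.7 3.6 4.2
  endloop
 endfacet
 facet normal -0.903 -0.165 -0.396
  outer loop
   vertex 1.1 3.4 1.5
   vertex 1.4 3.2 0.9
   vertex 0.2 2.8 3.8
  endloop
 endfacet
 facet normal -0.345 0.931 -0.120
  outer loop
   vertex 1.1 3.4 1.5
   vertex 0.7 3.6 4.2
   vertex 3.9 4.8 4.3
  endloop
 endfacet
 facet normal -0.217 0.942 -0.254
  outer loop
   vertex 1.1 3.4 1.5
   vertex 3.9 4.8 4.3
   vertex 3.6 3.6 0.1
  endloop
 endfacet
 facet normal -0.312 0.843 -0.437
  outer loop
   vertex 1.1 3.4 1.5
   vertex 3.6 3.6 0.1
   vertex 1.4 3.2 0.9
  endloop
 endfacet
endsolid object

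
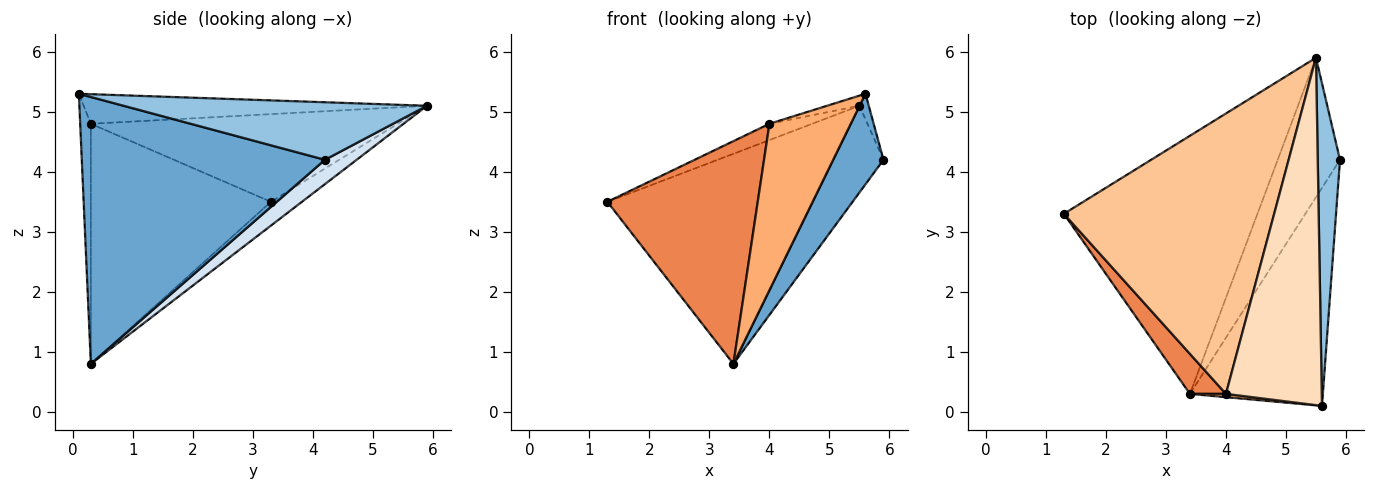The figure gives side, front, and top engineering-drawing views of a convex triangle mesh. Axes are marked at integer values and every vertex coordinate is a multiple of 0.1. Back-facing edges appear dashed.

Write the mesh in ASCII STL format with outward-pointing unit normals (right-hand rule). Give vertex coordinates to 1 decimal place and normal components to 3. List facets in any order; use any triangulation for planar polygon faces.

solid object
 facet normal 0.880 -0.182 -0.438
  outer loop
   vertex 3.4 0.3 0.8
   vertex 5.9 4.2 4.2
   vertex 5.6 0.1 5.3
  endloop
 endfacet
 facet normal 0.932 0.029 0.361
  outer loop
   vertex 5.5 5.9 5.1
   vertex 5.6 0.1 5.3
   vertex 5.9 4.2 4.2
  endloop
 endfacet
 facet normal -0.095 0.628 -0.772
  outer loop
   vertex 5.5 5.9 5.1
   vertex 3.4 0.3 0.8
   vertex 1.3 3.3 3.5
  endloop
 endfacet
 facet normal 0.315 0.501 -0.806
  outer loop
   vertex 5.5 5.9 5.1
   vertex 5.9 4.2 4.2
   vertex 3.4 0.3 0.8
  endloop
 endfacet
 facet normal -0.763 -0.637 0.114
  outer loop
   vertex 4.0 0.3 4.8
   vertex 1.3 3.3 3.5
   vertex 3.4 0.3 0.8
  endloop
 endfacet
 facet normal -0.130 -0.991 0.020
  outer loop
   vertex 4.0 0.3 4.8
   vertex 3.4 0.3 0.8
   vertex 5.6 0.1 5.3
  endloop
 endfacet
 facet normal -0.384 0.054 0.922
  outer loop
   vertex 4.0 0.3 4.8
   vertex 5.5 5.9 5.1
   vertex 1.3 3.3 3.5
  endloop
 endfacet
 facet normal -0.295 0.028 0.955
  outer loop
   vertex 4.0 0.3 4.8
   vertex 5.6 0.1 5.3
   vertex 5.5 5.9 5.1
  endloop
 endfacet
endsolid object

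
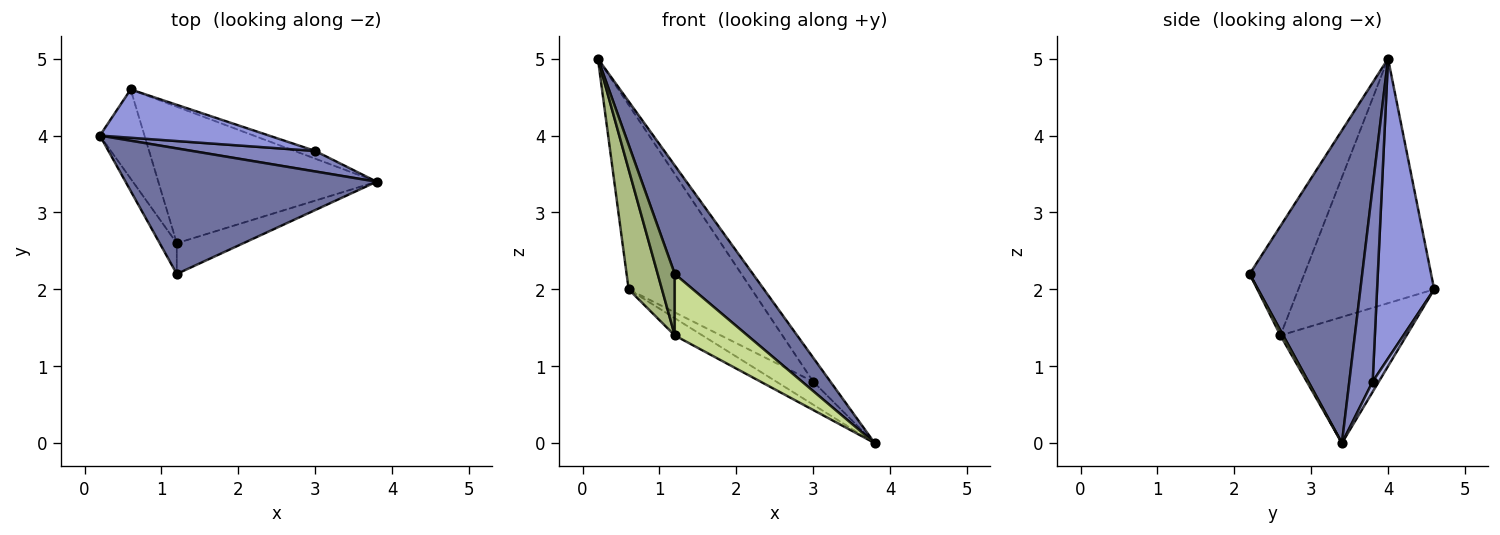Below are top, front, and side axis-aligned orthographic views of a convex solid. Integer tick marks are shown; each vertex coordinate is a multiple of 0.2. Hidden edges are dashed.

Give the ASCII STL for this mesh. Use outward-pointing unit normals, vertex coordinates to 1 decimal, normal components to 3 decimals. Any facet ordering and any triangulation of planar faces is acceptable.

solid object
 facet normal 0.686 -0.476 0.551
  outer loop
   vertex 1.2 2.2 2.2
   vertex 3.8 3.4 0.0
   vertex 0.2 4.0 5.0
  endloop
 endfacet
 facet normal 0.718 0.529 0.453
  outer loop
   vertex 3.0 3.8 0.8
   vertex 0.2 4.0 5.0
   vertex 3.8 3.4 0.0
  endloop
 endfacet
 facet normal 0.410 0.882 0.231
  outer loop
   vertex 3.0 3.8 0.8
   vertex 0.6 4.6 2.0
   vertex 0.2 4.0 5.0
  endloop
 endfacet
 facet normal 0.156 0.937 -0.312
  outer loop
   vertex 3.0 3.8 0.8
   vertex 3.8 3.4 0.0
   vertex 0.6 4.6 2.0
  endloop
 endfacet
 facet normal -0.944 -0.295 -0.148
  outer loop
   vertex 1.2 2.6 1.4
   vertex 1.2 2.2 2.2
   vertex 0.2 4.0 5.0
  endloop
 endfacet
 facet normal -0.956 -0.235 -0.174
  outer loop
   vertex 1.2 2.6 1.4
   vertex 0.2 4.0 5.0
   vertex 0.6 4.6 2.0
  endloop
 endfacet
 facet normal 0.034 -0.894 -0.447
  outer loop
   vertex 1.2 2.6 1.4
   vertex 3.8 3.4 0.0
   vertex 1.2 2.2 2.2
  endloop
 endfacet
 facet normal -0.497 0.109 -0.861
  outer loop
   vertex 1.2 2.6 1.4
   vertex 0.6 4.6 2.0
   vertex 3.8 3.4 0.0
  endloop
 endfacet
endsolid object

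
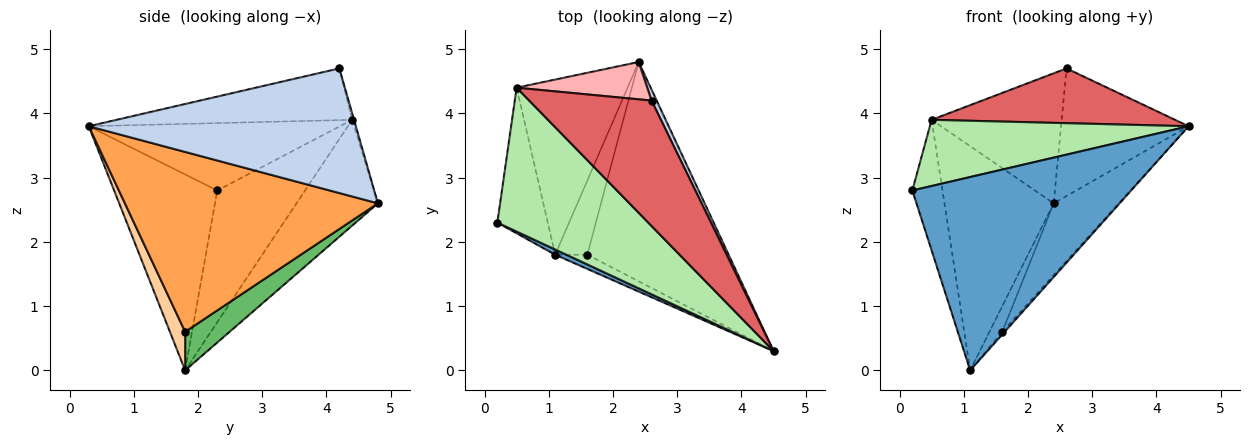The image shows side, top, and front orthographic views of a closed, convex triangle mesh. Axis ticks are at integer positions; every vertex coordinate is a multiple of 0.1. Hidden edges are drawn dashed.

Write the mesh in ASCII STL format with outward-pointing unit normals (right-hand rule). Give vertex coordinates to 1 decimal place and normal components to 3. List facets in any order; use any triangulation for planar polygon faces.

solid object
 facet normal -0.426 -0.904 0.024
  outer loop
   vertex 1.1 1.8 0.0
   vertex 4.5 0.3 3.8
   vertex 0.2 2.3 2.8
  endloop
 endfacet
 facet normal 0.902 0.431 0.037
  outer loop
   vertex 2.6 4.2 4.7
   vertex 4.5 0.3 3.8
   vertex 2.4 4.8 2.6
  endloop
 endfacet
 facet normal 0.771 0.198 -0.606
  outer loop
   vertex 1.6 1.8 0.6
   vertex 2.4 4.8 2.6
   vertex 4.5 0.3 3.8
  endloop
 endfacet
 facet normal 0.763 0.119 -0.636
  outer loop
   vertex 1.6 1.8 0.6
   vertex 4.5 0.3 3.8
   vertex 1.1 1.8 0.0
  endloop
 endfacet
 facet normal 0.750 0.217 -0.625
  outer loop
   vertex 1.6 1.8 0.6
   vertex 1.1 1.8 0.0
   vertex 2.4 4.8 2.6
  endloop
 endfacet
 facet normal -0.376 -0.387 0.842
  outer loop
   vertex 0.5 4.4 3.9
   vertex 0.2 2.3 2.8
   vertex 4.5 0.3 3.8
  endloop
 endfacet
 facet normal -0.361 -0.373 0.855
  outer loop
   vertex 0.5 4.4 3.9
   vertex 4.5 0.3 3.8
   vertex 2.6 4.2 4.7
  endloop
 endfacet
 facet normal -0.014 0.961 0.276
  outer loop
   vertex 0.5 4.4 3.9
   vertex 2.6 4.2 4.7
   vertex 2.4 4.8 2.6
  endloop
 endfacet
 facet normal -0.889 0.305 -0.340
  outer loop
   vertex 0.5 4.4 3.9
   vertex 1.1 1.8 0.0
   vertex 0.2 2.3 2.8
  endloop
 endfacet
 facet normal -0.506 0.680 -0.531
  outer loop
   vertex 0.5 4.4 3.9
   vertex 2.4 4.8 2.6
   vertex 1.1 1.8 0.0
  endloop
 endfacet
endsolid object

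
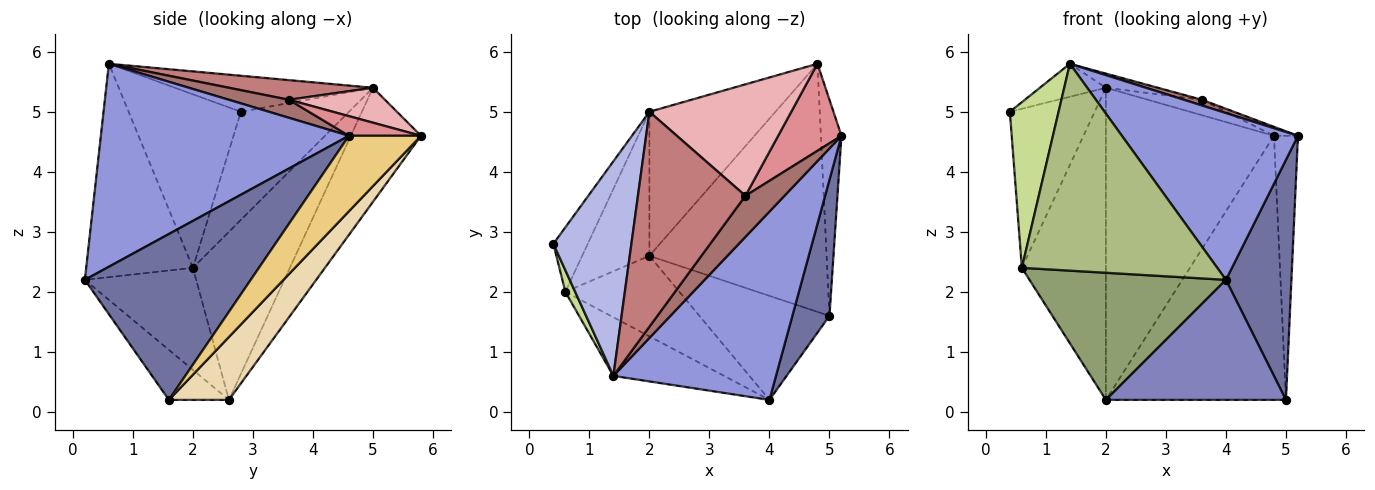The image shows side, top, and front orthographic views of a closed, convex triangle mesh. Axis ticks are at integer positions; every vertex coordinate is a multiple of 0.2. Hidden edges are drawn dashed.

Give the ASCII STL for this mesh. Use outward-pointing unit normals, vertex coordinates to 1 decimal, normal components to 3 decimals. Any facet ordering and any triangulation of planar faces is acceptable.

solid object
 facet normal 0.911 -0.359 0.204
  outer loop
   vertex 5.0 1.6 0.2
   vertex 5.2 4.6 4.6
   vertex 4.0 0.2 2.2
  endloop
 endfacet
 facet normal -0.244 -0.733 -0.635
  outer loop
   vertex 5.0 1.6 0.2
   vertex 4.0 0.2 2.2
   vertex 2.0 2.6 0.2
  endloop
 endfacet
 facet normal 0.683 -0.485 0.547
  outer loop
   vertex 1.4 0.6 5.8
   vertex 4.0 0.2 2.2
   vertex 5.2 4.6 4.6
  endloop
 endfacet
 facet normal -0.415 0.138 0.899
  outer loop
   vertex 2.0 5.0 5.4
   vertex 0.4 2.8 5.0
   vertex 1.4 0.6 5.8
  endloop
 endfacet
 facet normal -0.432 -0.762 -0.483
  outer loop
   vertex 0.6 2.0 2.4
   vertex 2.0 2.6 0.2
   vertex 4.0 0.2 2.2
  endloop
 endfacet
 facet normal -0.465 -0.852 -0.241
  outer loop
   vertex 0.6 2.0 2.4
   vertex 4.0 0.2 2.2
   vertex 1.4 0.6 5.8
  endloop
 endfacet
 facet normal -0.916 -0.398 0.052
  outer loop
   vertex 0.6 2.0 2.4
   vertex 1.4 0.6 5.8
   vertex 0.4 2.8 5.0
  endloop
 endfacet
 facet normal -0.763 0.599 -0.243
  outer loop
   vertex 0.6 2.0 2.4
   vertex 0.4 2.8 5.0
   vertex 2.0 5.0 5.4
  endloop
 endfacet
 facet normal -0.723 0.627 -0.289
  outer loop
   vertex 0.6 2.0 2.4
   vertex 2.0 5.0 5.4
   vertex 2.0 2.6 0.2
  endloop
 endfacet
 facet normal -0.355 0.849 -0.392
  outer loop
   vertex 4.8 5.8 4.6
   vertex 2.0 2.6 0.2
   vertex 2.0 5.0 5.4
  endloop
 endfacet
 facet normal 0.918 0.306 -0.250
  outer loop
   vertex 4.8 5.8 4.6
   vertex 5.2 4.6 4.6
   vertex 5.0 1.6 0.2
  endloop
 endfacet
 facet normal 0.236 0.708 -0.665
  outer loop
   vertex 4.8 5.8 4.6
   vertex 5.0 1.6 0.2
   vertex 2.0 2.6 0.2
  endloop
 endfacet
 facet normal 0.416 -0.125 0.901
  outer loop
   vertex 3.6 3.6 5.2
   vertex 1.4 0.6 5.8
   vertex 5.2 4.6 4.6
  endloop
 endfacet
 facet normal 0.179 0.065 0.982
  outer loop
   vertex 3.6 3.6 5.2
   vertex 2.0 5.0 5.4
   vertex 1.4 0.6 5.8
  endloop
 endfacet
 facet normal 0.295 0.098 0.950
  outer loop
   vertex 3.6 3.6 5.2
   vertex 5.2 4.6 4.6
   vertex 4.8 5.8 4.6
  endloop
 endfacet
 facet normal 0.237 0.133 0.962
  outer loop
   vertex 3.6 3.6 5.2
   vertex 4.8 5.8 4.6
   vertex 2.0 5.0 5.4
  endloop
 endfacet
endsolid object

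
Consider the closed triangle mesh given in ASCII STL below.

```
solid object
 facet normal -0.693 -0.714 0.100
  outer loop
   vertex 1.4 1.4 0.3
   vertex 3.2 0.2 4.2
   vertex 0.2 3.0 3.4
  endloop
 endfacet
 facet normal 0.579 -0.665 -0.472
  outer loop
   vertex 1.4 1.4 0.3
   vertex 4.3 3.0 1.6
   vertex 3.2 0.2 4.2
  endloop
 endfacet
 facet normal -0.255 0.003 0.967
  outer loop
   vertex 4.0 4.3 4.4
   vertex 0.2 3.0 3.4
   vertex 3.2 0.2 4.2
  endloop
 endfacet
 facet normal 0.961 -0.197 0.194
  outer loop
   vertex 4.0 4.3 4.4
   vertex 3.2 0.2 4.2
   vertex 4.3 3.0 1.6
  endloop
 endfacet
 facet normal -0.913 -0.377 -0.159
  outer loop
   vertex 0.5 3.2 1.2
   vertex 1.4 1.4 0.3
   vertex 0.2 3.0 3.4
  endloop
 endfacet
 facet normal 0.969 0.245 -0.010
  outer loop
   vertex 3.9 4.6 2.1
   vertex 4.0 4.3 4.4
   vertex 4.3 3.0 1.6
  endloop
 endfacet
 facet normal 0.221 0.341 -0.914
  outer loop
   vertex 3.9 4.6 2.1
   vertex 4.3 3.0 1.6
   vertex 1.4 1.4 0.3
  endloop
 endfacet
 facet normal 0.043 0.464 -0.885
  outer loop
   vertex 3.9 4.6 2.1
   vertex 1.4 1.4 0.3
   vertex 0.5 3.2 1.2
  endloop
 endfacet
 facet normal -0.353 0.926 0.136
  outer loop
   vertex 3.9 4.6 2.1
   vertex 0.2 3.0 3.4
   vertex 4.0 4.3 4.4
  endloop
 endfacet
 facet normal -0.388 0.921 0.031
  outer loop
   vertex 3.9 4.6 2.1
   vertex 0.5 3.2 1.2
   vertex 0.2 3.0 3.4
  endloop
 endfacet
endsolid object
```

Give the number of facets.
10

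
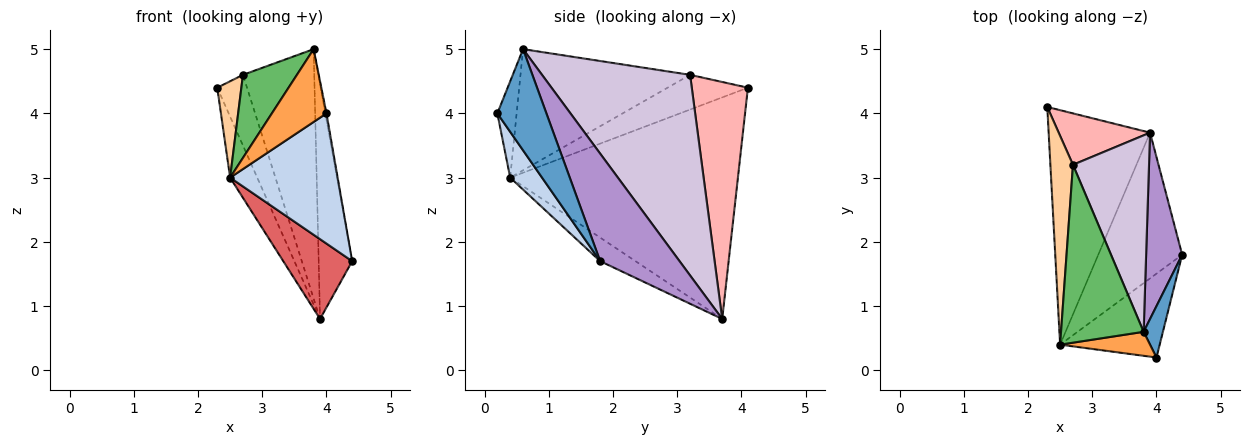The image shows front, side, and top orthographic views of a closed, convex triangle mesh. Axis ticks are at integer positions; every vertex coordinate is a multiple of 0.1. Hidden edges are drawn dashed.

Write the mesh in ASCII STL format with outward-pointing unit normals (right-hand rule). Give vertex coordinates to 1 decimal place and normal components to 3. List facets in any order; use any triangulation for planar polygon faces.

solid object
 facet normal 0.982 0.023 0.187
  outer loop
   vertex 3.8 0.6 5.0
   vertex 4.0 0.2 4.0
   vertex 4.4 1.8 1.7
  endloop
 endfacet
 facet normal 0.242 -0.816 -0.525
  outer loop
   vertex 2.5 0.4 3.0
   vertex 4.4 1.8 1.7
   vertex 4.0 0.2 4.0
  endloop
 endfacet
 facet normal -0.318 -0.901 0.297
  outer loop
   vertex 2.5 0.4 3.0
   vertex 4.0 0.2 4.0
   vertex 3.8 0.6 5.0
  endloop
 endfacet
 facet normal -0.813 -0.244 0.529
  outer loop
   vertex 2.7 3.2 4.6
   vertex 2.3 4.1 4.4
   vertex 2.5 0.4 3.0
  endloop
 endfacet
 facet normal -0.799 -0.254 0.545
  outer loop
   vertex 2.7 3.2 4.6
   vertex 2.5 0.4 3.0
   vertex 3.8 0.6 5.0
  endloop
 endfacet
 facet normal -0.904 0.108 -0.414
  outer loop
   vertex 3.9 3.7 0.8
   vertex 2.5 0.4 3.0
   vertex 2.3 4.1 4.4
  endloop
 endfacet
 facet normal -0.239 -0.466 -0.852
  outer loop
   vertex 3.9 3.7 0.8
   vertex 4.4 1.8 1.7
   vertex 2.5 0.4 3.0
  endloop
 endfacet
 facet normal 0.836 0.443 0.322
  outer loop
   vertex 3.9 3.7 0.8
   vertex 2.3 4.1 4.4
   vertex 2.7 3.2 4.6
  endloop
 endfacet
 facet normal 0.880 0.371 0.295
  outer loop
   vertex 3.9 3.7 0.8
   vertex 3.8 0.6 5.0
   vertex 4.4 1.8 1.7
  endloop
 endfacet
 facet normal 0.853 0.410 0.323
  outer loop
   vertex 3.9 3.7 0.8
   vertex 2.7 3.2 4.6
   vertex 3.8 0.6 5.0
  endloop
 endfacet
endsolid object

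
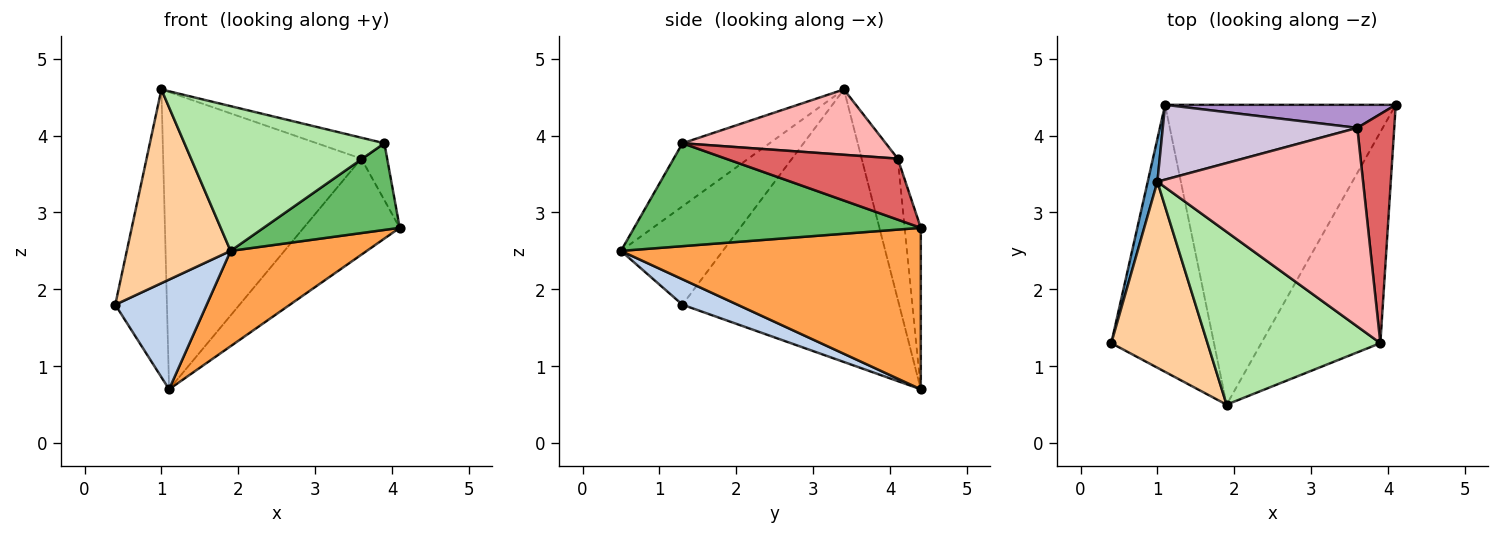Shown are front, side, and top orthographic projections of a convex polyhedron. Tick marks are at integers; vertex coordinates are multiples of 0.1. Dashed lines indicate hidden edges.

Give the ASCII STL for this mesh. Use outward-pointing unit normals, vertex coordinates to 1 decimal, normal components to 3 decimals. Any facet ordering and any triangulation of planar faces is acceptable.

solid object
 facet normal -0.972 0.232 0.034
  outer loop
   vertex 1.0 3.4 4.6
   vertex 1.1 4.4 0.7
   vertex 0.4 1.3 1.8
  endloop
 endfacet
 facet normal 0.223 -0.370 -0.902
  outer loop
   vertex 1.9 0.5 2.5
   vertex 0.4 1.3 1.8
   vertex 1.1 4.4 0.7
  endloop
 endfacet
 facet normal 0.555 -0.252 -0.793
  outer loop
   vertex 1.9 0.5 2.5
   vertex 1.1 4.4 0.7
   vertex 4.1 4.4 2.8
  endloop
 endfacet
 facet normal -0.578 -0.589 0.565
  outer loop
   vertex 1.9 0.5 2.5
   vertex 1.0 3.4 4.6
   vertex 0.4 1.3 1.8
  endloop
 endfacet
 facet normal 0.624 -0.297 -0.723
  outer loop
   vertex 3.9 1.3 3.9
   vertex 1.9 0.5 2.5
   vertex 4.1 4.4 2.8
  endloop
 endfacet
 facet normal -0.270 -0.618 0.738
  outer loop
   vertex 3.9 1.3 3.9
   vertex 1.0 3.4 4.6
   vertex 1.9 0.5 2.5
  endloop
 endfacet
 facet normal 0.848 0.128 0.514
  outer loop
   vertex 3.6 4.1 3.7
   vertex 3.9 1.3 3.9
   vertex 4.1 4.4 2.8
  endloop
 endfacet
 facet normal 0.301 0.100 0.948
  outer loop
   vertex 3.6 4.1 3.7
   vertex 1.0 3.4 4.6
   vertex 3.9 1.3 3.9
  endloop
 endfacet
 facet normal -0.161 0.960 0.230
  outer loop
   vertex 3.6 4.1 3.7
   vertex 4.1 4.4 2.8
   vertex 1.1 4.4 0.7
  endloop
 endfacet
 facet normal -0.174 0.955 0.240
  outer loop
   vertex 3.6 4.1 3.7
   vertex 1.1 4.4 0.7
   vertex 1.0 3.4 4.6
  endloop
 endfacet
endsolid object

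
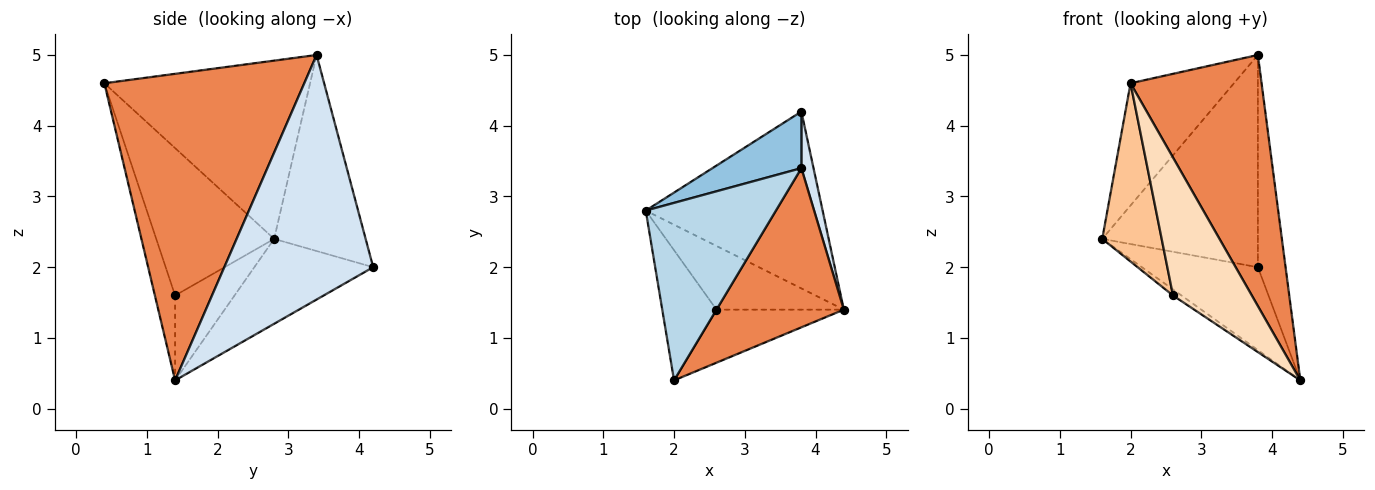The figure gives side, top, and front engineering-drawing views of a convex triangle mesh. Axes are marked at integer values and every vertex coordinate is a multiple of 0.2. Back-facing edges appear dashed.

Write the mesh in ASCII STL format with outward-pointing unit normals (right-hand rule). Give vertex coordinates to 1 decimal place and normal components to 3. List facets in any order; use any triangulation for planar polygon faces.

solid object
 facet normal -0.399 0.389 -0.830
  outer loop
   vertex 3.8 4.2 2.0
   vertex 4.4 1.4 0.4
   vertex 1.6 2.8 2.4
  endloop
 endfacet
 facet normal -0.494 0.840 0.224
  outer loop
   vertex 3.8 3.4 5.0
   vertex 3.8 4.2 2.0
   vertex 1.6 2.8 2.4
  endloop
 endfacet
 facet normal -0.748 0.376 0.546
  outer loop
   vertex 3.8 3.4 5.0
   vertex 1.6 2.8 2.4
   vertex 2.0 0.4 4.6
  endloop
 endfacet
 facet normal 0.982 0.183 0.049
  outer loop
   vertex 3.8 3.4 5.0
   vertex 4.4 1.4 0.4
   vertex 3.8 4.2 2.0
  endloop
 endfacet
 facet normal 0.790 -0.518 0.328
  outer loop
   vertex 3.8 3.4 5.0
   vertex 2.0 0.4 4.6
   vertex 4.4 1.4 0.4
  endloop
 endfacet
 facet normal -0.553 0.079 -0.829
  outer loop
   vertex 2.6 1.4 1.6
   vertex 1.6 2.8 2.4
   vertex 4.4 1.4 0.4
  endloop
 endfacet
 facet normal -0.848 -0.428 -0.312
  outer loop
   vertex 2.6 1.4 1.6
   vertex 2.0 0.4 4.6
   vertex 1.6 2.8 2.4
  endloop
 endfacet
 facet normal -0.233 -0.908 -0.349
  outer loop
   vertex 2.6 1.4 1.6
   vertex 4.4 1.4 0.4
   vertex 2.0 0.4 4.6
  endloop
 endfacet
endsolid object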